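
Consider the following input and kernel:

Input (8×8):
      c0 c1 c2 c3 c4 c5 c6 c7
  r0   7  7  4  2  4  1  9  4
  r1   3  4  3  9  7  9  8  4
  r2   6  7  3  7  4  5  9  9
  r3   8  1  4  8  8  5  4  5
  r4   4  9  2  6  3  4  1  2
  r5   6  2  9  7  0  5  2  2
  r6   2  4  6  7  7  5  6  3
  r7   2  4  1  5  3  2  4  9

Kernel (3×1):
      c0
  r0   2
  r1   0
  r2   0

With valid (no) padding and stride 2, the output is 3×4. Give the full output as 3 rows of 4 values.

14 8 8 18
12 6 8 18
8 4 6 2

Output[0,0]: The receptive field on the input at this output position is [7 / 3 / 6]. Elementwise product with the kernel and sum: 7·2.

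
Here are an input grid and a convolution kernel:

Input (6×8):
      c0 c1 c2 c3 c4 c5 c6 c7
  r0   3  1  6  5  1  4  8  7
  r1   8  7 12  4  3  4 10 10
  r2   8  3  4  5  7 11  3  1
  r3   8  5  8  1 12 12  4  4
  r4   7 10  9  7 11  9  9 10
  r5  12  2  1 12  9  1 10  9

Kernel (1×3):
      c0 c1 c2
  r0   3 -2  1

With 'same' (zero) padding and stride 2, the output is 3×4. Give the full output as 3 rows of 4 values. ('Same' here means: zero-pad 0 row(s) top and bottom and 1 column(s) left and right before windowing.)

-5 -4 17 3
-13 6 12 28
-4 19 8 19

Output[0,0]: The receptive field on the zero-padded input at this output position is [0 3 1]. Elementwise product with the kernel and sum: 0·3 + 3·-2 + 1·1.
Output[0,1]: The receptive field on the zero-padded input at this output position is [1 6 5]. Elementwise product with the kernel and sum: 1·3 + 6·-2 + 5·1.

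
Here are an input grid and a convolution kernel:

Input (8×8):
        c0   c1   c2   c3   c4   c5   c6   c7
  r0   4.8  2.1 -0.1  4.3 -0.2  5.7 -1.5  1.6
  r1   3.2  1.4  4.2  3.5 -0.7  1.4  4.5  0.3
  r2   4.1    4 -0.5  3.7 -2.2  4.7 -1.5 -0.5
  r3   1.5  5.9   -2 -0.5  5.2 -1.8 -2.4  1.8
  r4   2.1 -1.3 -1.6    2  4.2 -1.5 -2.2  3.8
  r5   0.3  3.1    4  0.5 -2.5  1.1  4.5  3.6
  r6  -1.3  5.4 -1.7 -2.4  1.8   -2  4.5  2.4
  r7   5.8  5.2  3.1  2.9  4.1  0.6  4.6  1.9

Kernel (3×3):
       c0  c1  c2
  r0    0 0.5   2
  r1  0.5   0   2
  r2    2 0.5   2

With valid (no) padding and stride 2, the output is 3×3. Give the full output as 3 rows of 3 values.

Output[0,0]: The receptive field on the input at this output position is [4.8 2.1 -0.1 / 3.2 1.4 4.2 / 4.1 4 -0.5]. Elementwise product with the kernel and sum: 2.1·0.5 + -0.1·2 + 3.2·0.5 + 4.2·2 + 4.1·2 + 4·0.5 + -0.5·2.

20.05 -1.1 3.45
-1.9 13.05 0.4
1 5.4 14.2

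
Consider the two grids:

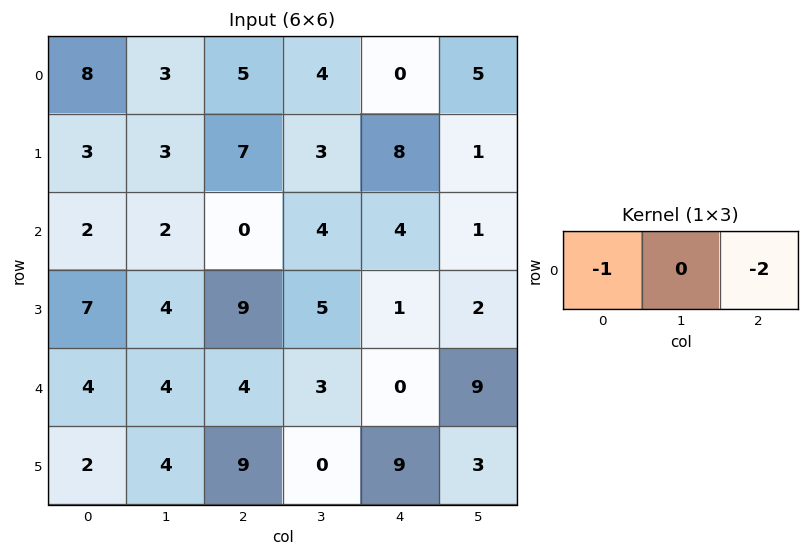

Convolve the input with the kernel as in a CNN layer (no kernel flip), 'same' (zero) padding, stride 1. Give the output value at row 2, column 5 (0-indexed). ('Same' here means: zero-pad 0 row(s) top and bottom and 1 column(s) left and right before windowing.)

-4

The receptive field on the zero-padded input at this output position is [4 1 0]. Elementwise product with the kernel and sum: 4·-1 + 0·-2.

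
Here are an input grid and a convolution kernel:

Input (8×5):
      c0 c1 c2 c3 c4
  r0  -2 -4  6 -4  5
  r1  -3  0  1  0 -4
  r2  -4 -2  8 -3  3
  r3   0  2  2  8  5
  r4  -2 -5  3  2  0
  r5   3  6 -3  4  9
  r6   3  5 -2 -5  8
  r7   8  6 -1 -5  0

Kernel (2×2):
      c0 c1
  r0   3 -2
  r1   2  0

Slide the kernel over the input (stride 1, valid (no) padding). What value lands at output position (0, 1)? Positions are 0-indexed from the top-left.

The receptive field on the input at this output position is [-4 6 / 0 1]. Elementwise product with the kernel and sum: -4·3 + 6·-2 + 0·2.

-24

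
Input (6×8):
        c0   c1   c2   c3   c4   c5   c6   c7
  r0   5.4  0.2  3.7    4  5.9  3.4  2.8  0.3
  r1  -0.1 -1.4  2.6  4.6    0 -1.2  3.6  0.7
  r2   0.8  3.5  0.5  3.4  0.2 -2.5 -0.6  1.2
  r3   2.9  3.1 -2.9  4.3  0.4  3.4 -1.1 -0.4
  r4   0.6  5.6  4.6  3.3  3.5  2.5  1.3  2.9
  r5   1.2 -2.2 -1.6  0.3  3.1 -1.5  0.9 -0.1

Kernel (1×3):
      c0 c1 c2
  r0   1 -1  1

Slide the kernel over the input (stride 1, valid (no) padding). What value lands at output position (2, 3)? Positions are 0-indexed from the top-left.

0.7

The receptive field on the input at this output position is [3.4 0.2 -2.5]. Elementwise product with the kernel and sum: 3.4·1 + 0.2·-1 + -2.5·1.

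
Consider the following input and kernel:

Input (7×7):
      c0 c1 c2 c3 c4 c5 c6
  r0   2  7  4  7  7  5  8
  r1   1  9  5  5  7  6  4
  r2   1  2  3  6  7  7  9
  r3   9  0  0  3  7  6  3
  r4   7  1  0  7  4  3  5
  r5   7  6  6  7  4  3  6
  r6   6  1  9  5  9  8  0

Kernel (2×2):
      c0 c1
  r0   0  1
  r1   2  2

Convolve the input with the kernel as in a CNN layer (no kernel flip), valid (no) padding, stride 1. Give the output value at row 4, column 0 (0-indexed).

The receptive field on the input at this output position is [7 1 / 7 6]. Elementwise product with the kernel and sum: 1·1 + 7·2 + 6·2.

27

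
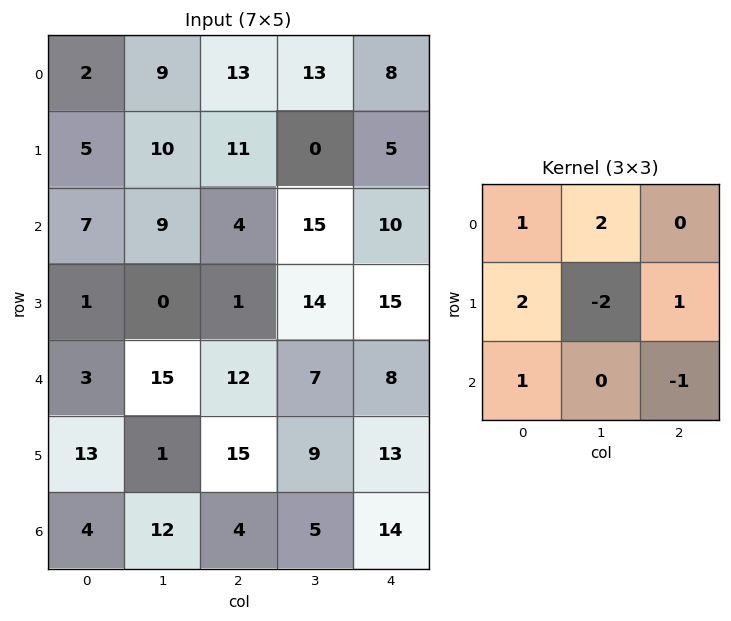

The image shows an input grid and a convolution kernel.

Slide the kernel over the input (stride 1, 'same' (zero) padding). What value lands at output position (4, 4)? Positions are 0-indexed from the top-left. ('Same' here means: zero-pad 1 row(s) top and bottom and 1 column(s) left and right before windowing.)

The receptive field on the zero-padded input at this output position is [14 15 0 / 7 8 0 / 9 13 0]. Elementwise product with the kernel and sum: 14·1 + 15·2 + 7·2 + 8·-2 + 0·1 + 9·1 + 0·-1.

51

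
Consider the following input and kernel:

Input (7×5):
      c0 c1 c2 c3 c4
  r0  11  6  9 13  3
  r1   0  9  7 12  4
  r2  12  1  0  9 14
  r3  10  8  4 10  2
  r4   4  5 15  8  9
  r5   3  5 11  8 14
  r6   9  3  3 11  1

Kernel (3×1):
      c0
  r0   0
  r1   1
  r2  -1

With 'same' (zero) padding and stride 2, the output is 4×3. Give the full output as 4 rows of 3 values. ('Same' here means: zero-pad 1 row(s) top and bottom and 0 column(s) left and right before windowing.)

Output[0,0]: The receptive field on the zero-padded input at this output position is [0 / 11 / 0]. Elementwise product with the kernel and sum: 11·1 + 0·-1.

11 2 -1
2 -4 12
1 4 -5
9 3 1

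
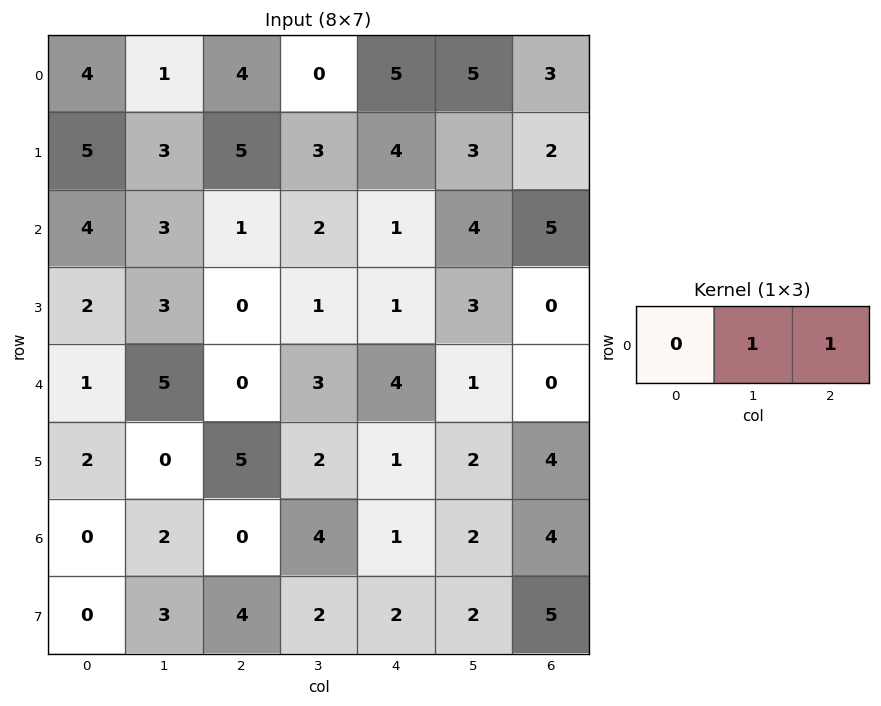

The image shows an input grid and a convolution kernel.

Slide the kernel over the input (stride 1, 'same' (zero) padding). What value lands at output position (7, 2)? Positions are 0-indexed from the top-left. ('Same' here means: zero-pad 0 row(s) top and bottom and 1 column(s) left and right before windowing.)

The receptive field on the zero-padded input at this output position is [3 4 2]. Elementwise product with the kernel and sum: 4·1 + 2·1.

6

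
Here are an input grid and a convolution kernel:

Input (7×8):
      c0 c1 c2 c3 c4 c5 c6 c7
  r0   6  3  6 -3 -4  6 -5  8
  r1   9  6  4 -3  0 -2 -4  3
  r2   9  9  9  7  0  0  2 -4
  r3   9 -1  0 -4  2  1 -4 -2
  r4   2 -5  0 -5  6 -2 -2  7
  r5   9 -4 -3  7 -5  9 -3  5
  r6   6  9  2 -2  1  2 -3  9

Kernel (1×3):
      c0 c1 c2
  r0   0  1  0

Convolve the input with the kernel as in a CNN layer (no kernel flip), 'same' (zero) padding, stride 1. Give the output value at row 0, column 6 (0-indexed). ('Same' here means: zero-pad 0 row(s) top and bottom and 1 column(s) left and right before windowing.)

-5

The receptive field on the zero-padded input at this output position is [6 -5 8]. Elementwise product with the kernel and sum: -5·1.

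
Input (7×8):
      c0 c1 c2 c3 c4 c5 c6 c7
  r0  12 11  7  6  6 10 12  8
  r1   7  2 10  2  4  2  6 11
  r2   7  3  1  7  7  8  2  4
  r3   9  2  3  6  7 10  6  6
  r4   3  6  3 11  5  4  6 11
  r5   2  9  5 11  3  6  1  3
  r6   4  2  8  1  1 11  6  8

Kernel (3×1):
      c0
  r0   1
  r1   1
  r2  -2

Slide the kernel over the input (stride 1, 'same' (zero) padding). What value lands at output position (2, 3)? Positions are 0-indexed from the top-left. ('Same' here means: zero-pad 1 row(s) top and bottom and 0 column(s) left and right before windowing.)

The receptive field on the zero-padded input at this output position is [2 / 7 / 6]. Elementwise product with the kernel and sum: 2·1 + 7·1 + 6·-2.

-3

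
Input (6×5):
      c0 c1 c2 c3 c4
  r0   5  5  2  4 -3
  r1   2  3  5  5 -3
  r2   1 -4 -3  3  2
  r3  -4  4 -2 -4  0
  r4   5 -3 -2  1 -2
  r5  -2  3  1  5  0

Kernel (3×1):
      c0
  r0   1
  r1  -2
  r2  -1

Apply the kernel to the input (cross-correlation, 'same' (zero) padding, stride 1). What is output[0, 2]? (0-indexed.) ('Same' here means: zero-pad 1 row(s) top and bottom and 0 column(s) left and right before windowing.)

-9

The receptive field on the zero-padded input at this output position is [0 / 2 / 5]. Elementwise product with the kernel and sum: 0·1 + 2·-2 + 5·-1.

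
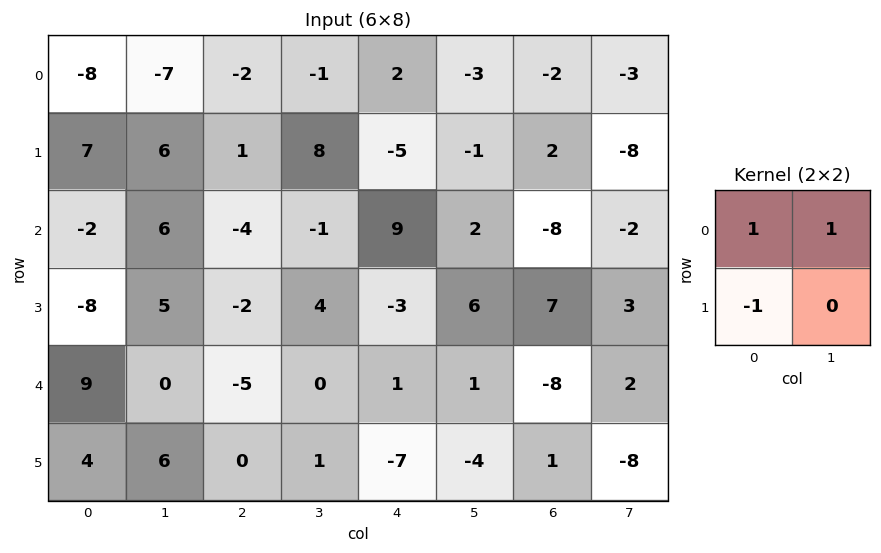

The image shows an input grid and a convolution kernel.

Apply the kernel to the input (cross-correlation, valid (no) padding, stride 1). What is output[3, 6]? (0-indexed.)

18

The receptive field on the input at this output position is [7 3 / -8 2]. Elementwise product with the kernel and sum: 7·1 + 3·1 + -8·-1.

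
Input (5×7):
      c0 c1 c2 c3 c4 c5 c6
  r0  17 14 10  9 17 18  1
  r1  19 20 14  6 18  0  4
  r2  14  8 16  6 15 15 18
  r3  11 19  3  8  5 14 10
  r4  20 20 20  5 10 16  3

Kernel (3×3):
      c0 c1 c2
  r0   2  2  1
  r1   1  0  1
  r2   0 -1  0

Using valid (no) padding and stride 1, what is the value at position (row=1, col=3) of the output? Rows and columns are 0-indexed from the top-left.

The receptive field on the input at this output position is [6 18 0 / 6 15 15 / 8 5 14]. Elementwise product with the kernel and sum: 6·2 + 18·2 + 0·1 + 6·1 + 15·1 + 5·-1.

64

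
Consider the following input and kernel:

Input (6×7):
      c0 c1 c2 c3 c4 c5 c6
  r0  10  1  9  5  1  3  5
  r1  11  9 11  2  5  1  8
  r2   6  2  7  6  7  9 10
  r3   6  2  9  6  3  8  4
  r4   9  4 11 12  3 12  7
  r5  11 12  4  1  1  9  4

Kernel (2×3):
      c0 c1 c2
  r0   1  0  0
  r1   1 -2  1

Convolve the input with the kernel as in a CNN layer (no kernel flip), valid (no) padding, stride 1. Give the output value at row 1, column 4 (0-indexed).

4

The receptive field on the input at this output position is [5 1 8 / 7 9 10]. Elementwise product with the kernel and sum: 5·1 + 7·1 + 9·-2 + 10·1.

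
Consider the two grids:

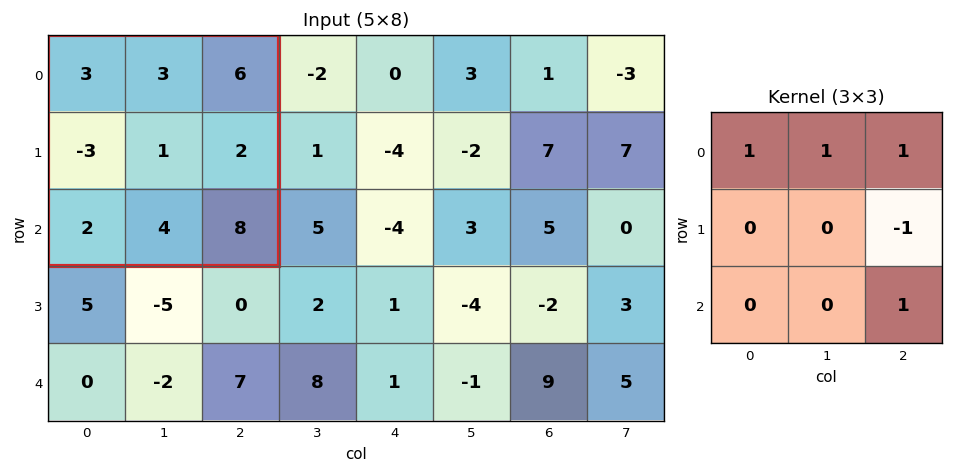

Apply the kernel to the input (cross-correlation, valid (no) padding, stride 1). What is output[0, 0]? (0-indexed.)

18

The receptive field on the input at this output position is [3 3 6 / -3 1 2 / 2 4 8]. Elementwise product with the kernel and sum: 3·1 + 3·1 + 6·1 + 2·-1 + 8·1.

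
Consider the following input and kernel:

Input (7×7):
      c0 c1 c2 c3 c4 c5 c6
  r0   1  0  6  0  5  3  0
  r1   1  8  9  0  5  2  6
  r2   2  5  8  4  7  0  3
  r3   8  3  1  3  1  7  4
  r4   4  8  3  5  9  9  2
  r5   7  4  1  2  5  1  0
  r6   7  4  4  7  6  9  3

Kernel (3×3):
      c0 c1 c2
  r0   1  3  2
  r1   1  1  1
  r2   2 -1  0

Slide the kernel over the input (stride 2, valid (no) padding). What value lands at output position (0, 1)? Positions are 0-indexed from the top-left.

42

The receptive field on the input at this output position is [6 0 5 / 9 0 5 / 8 4 7]. Elementwise product with the kernel and sum: 6·1 + 0·3 + 5·2 + 9·1 + 0·1 + 5·1 + 8·2 + 4·-1.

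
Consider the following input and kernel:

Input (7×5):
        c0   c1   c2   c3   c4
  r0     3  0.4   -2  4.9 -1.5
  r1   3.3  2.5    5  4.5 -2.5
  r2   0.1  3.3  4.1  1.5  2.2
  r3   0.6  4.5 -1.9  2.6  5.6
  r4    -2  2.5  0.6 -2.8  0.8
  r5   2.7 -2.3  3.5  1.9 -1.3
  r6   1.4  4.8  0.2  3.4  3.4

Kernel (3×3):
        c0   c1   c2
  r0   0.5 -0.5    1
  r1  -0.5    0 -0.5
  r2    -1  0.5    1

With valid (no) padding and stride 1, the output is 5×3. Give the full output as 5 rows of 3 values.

Output[0,0]: The receptive field on the input at this output position is [3 0.4 -2 / 3.3 2.5 5 / 0.1 3.3 4.1]. Elementwise product with the kernel and sum: 3·0.5 + 0.4·-0.5 + -2·1 + 3.3·-0.5 + 5·-0.5 + 0.1·-1 + 3.3·0.5 + 4.1·1.
Output[0,1]: The receptive field on the input at this output position is [0.4 -2 4.9 / 2.5 5 4.5 / 3.3 4.1 1.5]. Elementwise product with the kernel and sum: 0.4·0.5 + -2·-0.5 + 4.9·1 + 2.5·-0.5 + 4.5·-0.5 + 3.3·-1 + 4.1·0.5 + 1.5·1.

0.8 2.85 -7.35
3.05 -2 3.4
7 -7.45 0.45
-3.5 11.9 -1.2
-3.55 -2.95 6.3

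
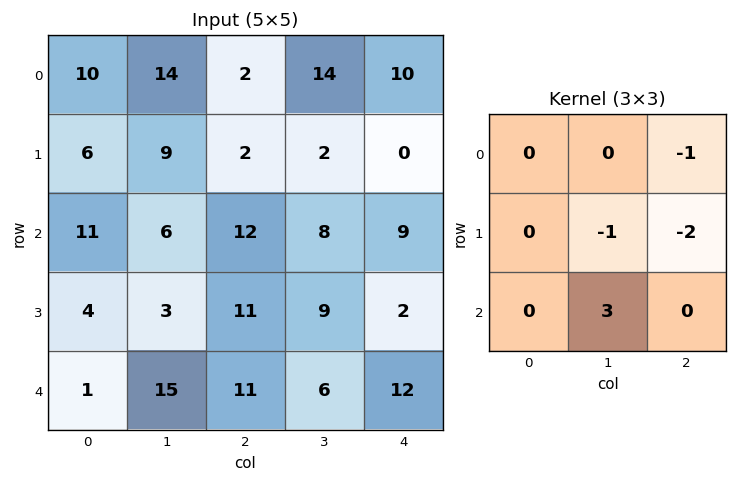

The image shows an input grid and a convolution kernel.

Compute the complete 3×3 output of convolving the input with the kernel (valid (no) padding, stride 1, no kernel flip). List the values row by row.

3 16 12
-23 3 1
8 -4 -4

Output[0,0]: The receptive field on the input at this output position is [10 14 2 / 6 9 2 / 11 6 12]. Elementwise product with the kernel and sum: 2·-1 + 9·-1 + 2·-2 + 6·3.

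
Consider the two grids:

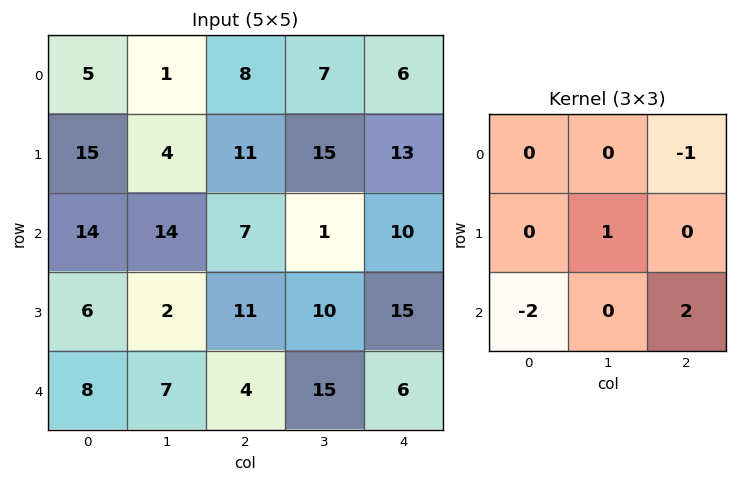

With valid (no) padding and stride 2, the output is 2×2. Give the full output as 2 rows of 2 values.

-18 15
-13 4

Output[0,0]: The receptive field on the input at this output position is [5 1 8 / 15 4 11 / 14 14 7]. Elementwise product with the kernel and sum: 8·-1 + 4·1 + 14·-2 + 7·2.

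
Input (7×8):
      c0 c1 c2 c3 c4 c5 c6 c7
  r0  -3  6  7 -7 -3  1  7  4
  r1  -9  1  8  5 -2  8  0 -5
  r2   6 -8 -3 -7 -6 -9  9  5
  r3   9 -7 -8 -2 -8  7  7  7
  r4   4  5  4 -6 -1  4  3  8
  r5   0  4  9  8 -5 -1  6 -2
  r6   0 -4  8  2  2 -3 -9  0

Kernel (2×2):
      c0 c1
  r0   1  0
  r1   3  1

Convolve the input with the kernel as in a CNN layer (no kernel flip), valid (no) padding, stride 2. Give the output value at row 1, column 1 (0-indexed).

The receptive field on the input at this output position is [-3 -7 / -8 -2]. Elementwise product with the kernel and sum: -3·1 + -8·3 + -2·1.

-29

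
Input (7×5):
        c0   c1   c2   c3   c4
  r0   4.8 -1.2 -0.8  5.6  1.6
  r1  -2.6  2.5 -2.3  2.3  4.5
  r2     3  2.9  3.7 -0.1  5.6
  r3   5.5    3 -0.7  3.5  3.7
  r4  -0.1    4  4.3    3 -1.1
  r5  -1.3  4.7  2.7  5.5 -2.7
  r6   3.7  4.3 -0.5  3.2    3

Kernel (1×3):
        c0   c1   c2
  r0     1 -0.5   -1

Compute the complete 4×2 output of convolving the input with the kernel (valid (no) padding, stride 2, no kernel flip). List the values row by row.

Output[0,0]: The receptive field on the input at this output position is [4.8 -1.2 -0.8]. Elementwise product with the kernel and sum: 4.8·1 + -1.2·-0.5 + -0.8·-1.

6.2 -5.2
-2.15 -1.85
-6.4 3.9
2.05 -5.1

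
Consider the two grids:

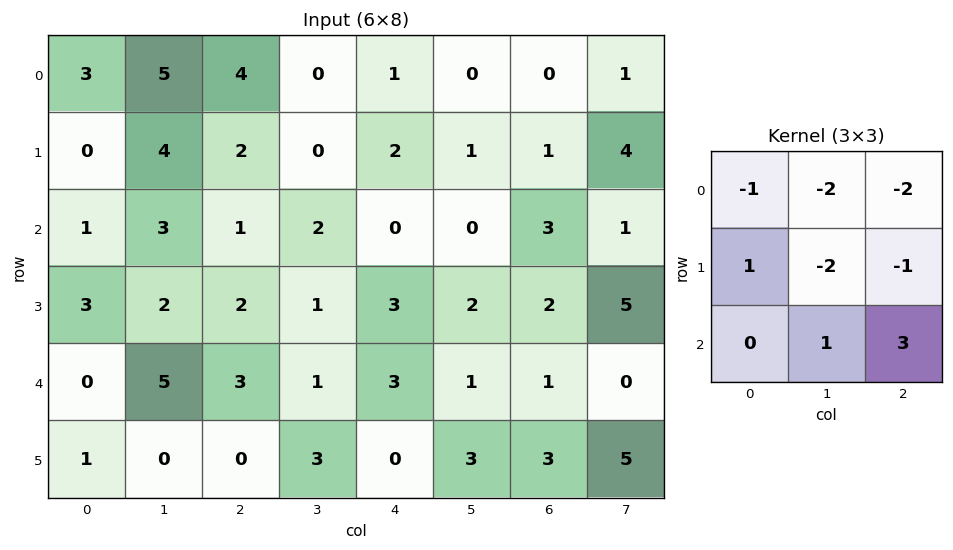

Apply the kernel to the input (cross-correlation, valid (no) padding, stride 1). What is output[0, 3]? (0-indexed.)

-7

The receptive field on the input at this output position is [0 1 0 / 0 2 1 / 2 0 0]. Elementwise product with the kernel and sum: 0·-1 + 1·-2 + 0·-2 + 0·1 + 2·-2 + 1·-1 + 0·1 + 0·3.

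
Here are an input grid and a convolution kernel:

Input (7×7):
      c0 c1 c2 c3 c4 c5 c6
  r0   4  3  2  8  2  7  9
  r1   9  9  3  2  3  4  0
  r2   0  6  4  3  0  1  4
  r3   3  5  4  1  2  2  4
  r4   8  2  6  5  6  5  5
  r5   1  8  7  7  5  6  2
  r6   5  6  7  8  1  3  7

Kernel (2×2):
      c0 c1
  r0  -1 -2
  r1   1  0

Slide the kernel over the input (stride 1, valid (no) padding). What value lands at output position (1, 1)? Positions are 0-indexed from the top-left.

The receptive field on the input at this output position is [9 3 / 6 4]. Elementwise product with the kernel and sum: 9·-1 + 3·-2 + 6·1.

-9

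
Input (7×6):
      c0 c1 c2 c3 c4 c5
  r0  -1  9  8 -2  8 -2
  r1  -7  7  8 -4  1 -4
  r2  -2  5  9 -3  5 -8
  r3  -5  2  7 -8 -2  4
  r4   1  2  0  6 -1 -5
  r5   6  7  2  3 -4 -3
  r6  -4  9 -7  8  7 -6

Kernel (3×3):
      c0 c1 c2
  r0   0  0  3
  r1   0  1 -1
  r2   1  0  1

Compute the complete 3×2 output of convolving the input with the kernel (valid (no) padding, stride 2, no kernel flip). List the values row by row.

30 33
23 8
-6 4

Output[0,0]: The receptive field on the input at this output position is [-1 9 8 / -7 7 8 / -2 5 9]. Elementwise product with the kernel and sum: 8·3 + 7·1 + 8·-1 + -2·1 + 9·1.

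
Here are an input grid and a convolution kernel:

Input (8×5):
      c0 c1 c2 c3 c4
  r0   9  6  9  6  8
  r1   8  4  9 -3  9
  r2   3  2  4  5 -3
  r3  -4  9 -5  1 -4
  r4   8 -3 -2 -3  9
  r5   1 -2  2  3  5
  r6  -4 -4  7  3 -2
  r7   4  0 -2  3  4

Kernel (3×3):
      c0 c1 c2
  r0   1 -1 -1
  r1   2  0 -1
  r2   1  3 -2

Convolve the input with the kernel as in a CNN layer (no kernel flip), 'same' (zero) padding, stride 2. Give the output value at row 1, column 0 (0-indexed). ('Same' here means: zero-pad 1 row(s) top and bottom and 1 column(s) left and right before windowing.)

The receptive field on the zero-padded input at this output position is [0 8 4 / 0 3 2 / 0 -4 9]. Elementwise product with the kernel and sum: 0·1 + 8·-1 + 4·-1 + 0·2 + 2·-1 + 0·1 + -4·3 + 9·-2.

-44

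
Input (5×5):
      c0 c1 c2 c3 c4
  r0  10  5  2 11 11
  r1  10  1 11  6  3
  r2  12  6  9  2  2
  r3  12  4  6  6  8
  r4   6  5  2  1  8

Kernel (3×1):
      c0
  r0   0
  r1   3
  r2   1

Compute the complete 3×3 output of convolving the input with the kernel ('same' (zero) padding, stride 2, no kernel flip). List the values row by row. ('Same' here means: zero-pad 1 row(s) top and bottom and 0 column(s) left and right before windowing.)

40 17 36
48 33 14
18 6 24

Output[0,0]: The receptive field on the zero-padded input at this output position is [0 / 10 / 10]. Elementwise product with the kernel and sum: 10·3 + 10·1.
Output[0,1]: The receptive field on the zero-padded input at this output position is [0 / 2 / 11]. Elementwise product with the kernel and sum: 2·3 + 11·1.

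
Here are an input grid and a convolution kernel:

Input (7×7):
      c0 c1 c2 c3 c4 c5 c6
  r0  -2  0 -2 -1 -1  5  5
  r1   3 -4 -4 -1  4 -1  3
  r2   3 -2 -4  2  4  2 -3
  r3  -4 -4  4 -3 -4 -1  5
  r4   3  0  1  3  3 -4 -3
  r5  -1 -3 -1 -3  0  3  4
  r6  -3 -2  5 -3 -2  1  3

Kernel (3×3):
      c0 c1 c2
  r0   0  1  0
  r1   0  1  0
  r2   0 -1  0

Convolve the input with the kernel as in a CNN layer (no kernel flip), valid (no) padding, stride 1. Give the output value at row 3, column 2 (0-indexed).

3

The receptive field on the input at this output position is [4 -3 -4 / 1 3 3 / -1 -3 0]. Elementwise product with the kernel and sum: -3·1 + 3·1 + -3·-1.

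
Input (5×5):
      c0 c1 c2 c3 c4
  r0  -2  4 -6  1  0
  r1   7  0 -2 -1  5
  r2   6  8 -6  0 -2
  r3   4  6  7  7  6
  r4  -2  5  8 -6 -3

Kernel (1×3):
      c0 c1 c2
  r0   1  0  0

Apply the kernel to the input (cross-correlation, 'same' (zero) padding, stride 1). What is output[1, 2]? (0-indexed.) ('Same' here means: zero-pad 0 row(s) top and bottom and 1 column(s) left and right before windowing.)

The receptive field on the zero-padded input at this output position is [0 -2 -1]. Elementwise product with the kernel and sum: 0·1.

0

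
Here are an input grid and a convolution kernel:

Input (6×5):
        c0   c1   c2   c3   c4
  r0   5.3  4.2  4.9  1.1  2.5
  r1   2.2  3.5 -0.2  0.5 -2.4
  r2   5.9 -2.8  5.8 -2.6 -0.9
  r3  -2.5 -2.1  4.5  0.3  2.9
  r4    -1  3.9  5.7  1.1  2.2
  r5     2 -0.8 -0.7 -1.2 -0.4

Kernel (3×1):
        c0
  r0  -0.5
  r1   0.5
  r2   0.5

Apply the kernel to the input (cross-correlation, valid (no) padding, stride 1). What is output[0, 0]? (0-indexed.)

1.4

The receptive field on the input at this output position is [5.3 / 2.2 / 5.9]. Elementwise product with the kernel and sum: 5.3·-0.5 + 2.2·0.5 + 5.9·0.5.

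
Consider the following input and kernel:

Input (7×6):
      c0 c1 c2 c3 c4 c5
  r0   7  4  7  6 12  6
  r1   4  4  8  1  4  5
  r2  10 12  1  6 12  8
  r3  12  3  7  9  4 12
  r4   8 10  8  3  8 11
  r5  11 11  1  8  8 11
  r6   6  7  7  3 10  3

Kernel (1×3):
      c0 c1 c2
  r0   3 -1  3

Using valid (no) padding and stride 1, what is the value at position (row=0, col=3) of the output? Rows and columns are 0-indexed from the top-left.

24

The receptive field on the input at this output position is [6 12 6]. Elementwise product with the kernel and sum: 6·3 + 12·-1 + 6·3.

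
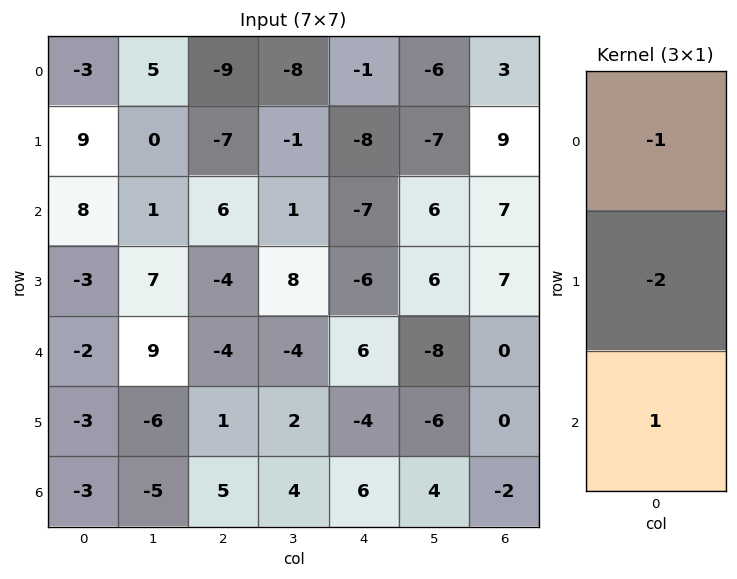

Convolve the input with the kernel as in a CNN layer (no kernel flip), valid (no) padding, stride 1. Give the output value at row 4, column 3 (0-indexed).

The receptive field on the input at this output position is [-4 / 2 / 4]. Elementwise product with the kernel and sum: -4·-1 + 2·-2 + 4·1.

4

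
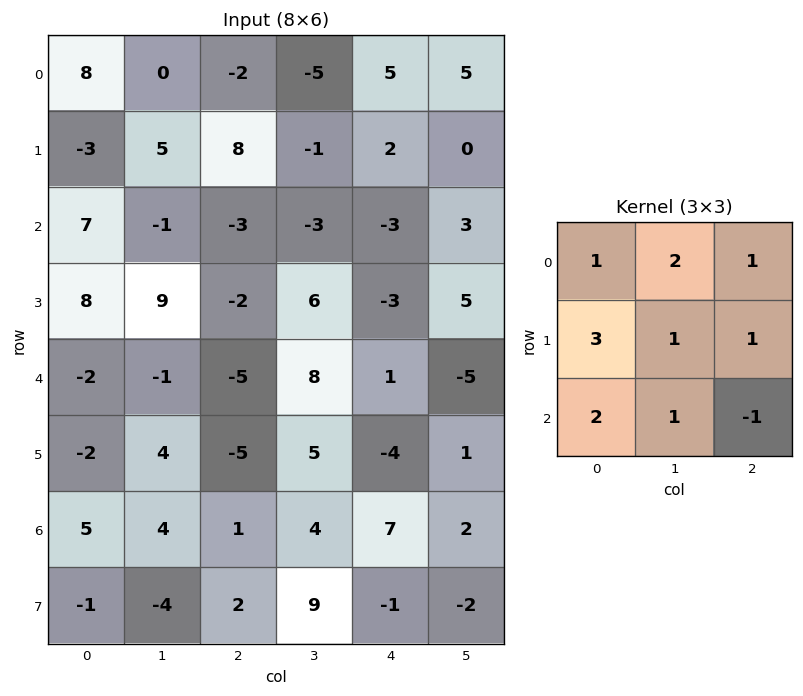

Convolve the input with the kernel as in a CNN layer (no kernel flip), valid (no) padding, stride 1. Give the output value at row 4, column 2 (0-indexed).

The receptive field on the input at this output position is [-5 8 1 / -5 5 -4 / 1 4 7]. Elementwise product with the kernel and sum: -5·1 + 8·2 + 1·1 + -5·3 + 5·1 + -4·1 + 1·2 + 4·1 + 7·-1.

-3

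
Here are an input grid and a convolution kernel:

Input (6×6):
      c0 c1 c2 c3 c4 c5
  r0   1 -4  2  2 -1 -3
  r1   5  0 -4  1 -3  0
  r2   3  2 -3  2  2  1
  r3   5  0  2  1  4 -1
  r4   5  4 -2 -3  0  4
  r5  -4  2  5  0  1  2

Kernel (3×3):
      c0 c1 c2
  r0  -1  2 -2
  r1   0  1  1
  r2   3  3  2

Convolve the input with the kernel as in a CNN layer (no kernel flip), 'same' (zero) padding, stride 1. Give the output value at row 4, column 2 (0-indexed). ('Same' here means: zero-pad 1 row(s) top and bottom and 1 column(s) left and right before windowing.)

The receptive field on the zero-padded input at this output position is [0 2 1 / 4 -2 -3 / 2 5 0]. Elementwise product with the kernel and sum: 0·-1 + 2·2 + 1·-2 + -2·1 + -3·1 + 2·3 + 5·3 + 0·2.

18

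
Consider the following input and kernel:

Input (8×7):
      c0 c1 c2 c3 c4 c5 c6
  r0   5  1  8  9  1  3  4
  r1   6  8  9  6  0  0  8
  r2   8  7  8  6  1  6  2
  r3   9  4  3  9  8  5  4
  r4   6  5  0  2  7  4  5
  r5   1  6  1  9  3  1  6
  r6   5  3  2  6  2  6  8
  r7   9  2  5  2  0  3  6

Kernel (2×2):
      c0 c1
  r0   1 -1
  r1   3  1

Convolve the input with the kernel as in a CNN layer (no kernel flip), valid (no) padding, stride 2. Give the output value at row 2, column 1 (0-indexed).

10

The receptive field on the input at this output position is [0 2 / 1 9]. Elementwise product with the kernel and sum: 0·1 + 2·-1 + 1·3 + 9·1.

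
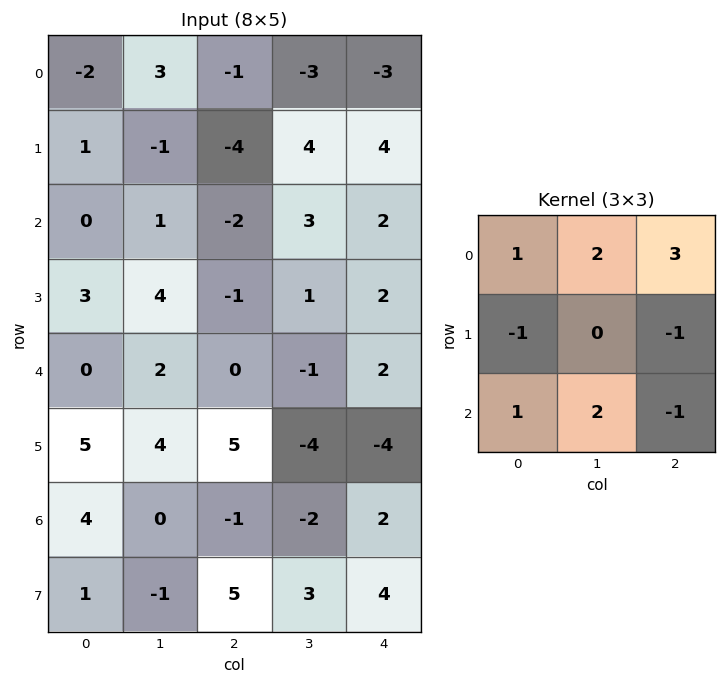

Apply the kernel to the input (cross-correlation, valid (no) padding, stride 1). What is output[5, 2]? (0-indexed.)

-9

The receptive field on the input at this output position is [5 -4 -4 / -1 -2 2 / 5 3 4]. Elementwise product with the kernel and sum: 5·1 + -4·2 + -4·3 + -1·-1 + 2·-1 + 5·1 + 3·2 + 4·-1.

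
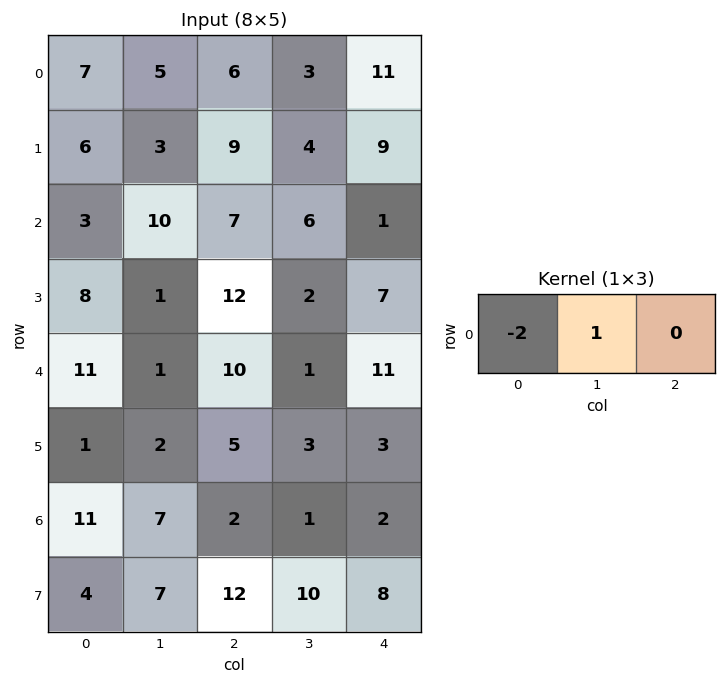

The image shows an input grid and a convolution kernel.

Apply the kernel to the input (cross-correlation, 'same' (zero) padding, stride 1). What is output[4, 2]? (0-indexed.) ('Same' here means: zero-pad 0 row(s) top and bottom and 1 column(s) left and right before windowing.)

The receptive field on the zero-padded input at this output position is [1 10 1]. Elementwise product with the kernel and sum: 1·-2 + 10·1.

8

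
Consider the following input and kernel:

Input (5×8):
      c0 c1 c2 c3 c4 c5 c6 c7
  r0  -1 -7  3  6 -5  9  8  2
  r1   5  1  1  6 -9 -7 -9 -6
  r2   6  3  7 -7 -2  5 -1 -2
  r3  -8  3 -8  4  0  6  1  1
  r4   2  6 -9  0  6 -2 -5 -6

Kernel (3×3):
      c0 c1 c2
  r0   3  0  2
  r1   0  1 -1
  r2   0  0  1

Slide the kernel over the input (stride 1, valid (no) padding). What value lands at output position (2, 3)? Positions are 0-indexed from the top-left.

-19

The receptive field on the input at this output position is [-7 -2 5 / 4 0 6 / 0 6 -2]. Elementwise product with the kernel and sum: -7·3 + 5·2 + 0·1 + 6·-1 + -2·1.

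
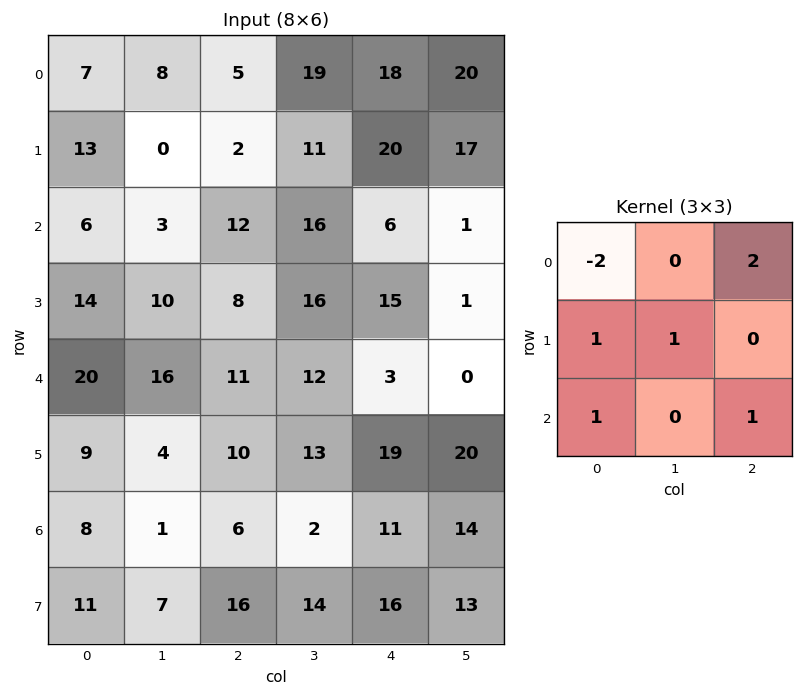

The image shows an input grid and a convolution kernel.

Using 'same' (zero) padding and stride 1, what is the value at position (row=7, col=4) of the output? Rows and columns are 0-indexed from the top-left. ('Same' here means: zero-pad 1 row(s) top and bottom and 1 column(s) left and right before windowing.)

The receptive field on the zero-padded input at this output position is [2 11 14 / 14 16 13 / 0 0 0]. Elementwise product with the kernel and sum: 2·-2 + 14·2 + 14·1 + 16·1 + 0·1 + 0·1.

54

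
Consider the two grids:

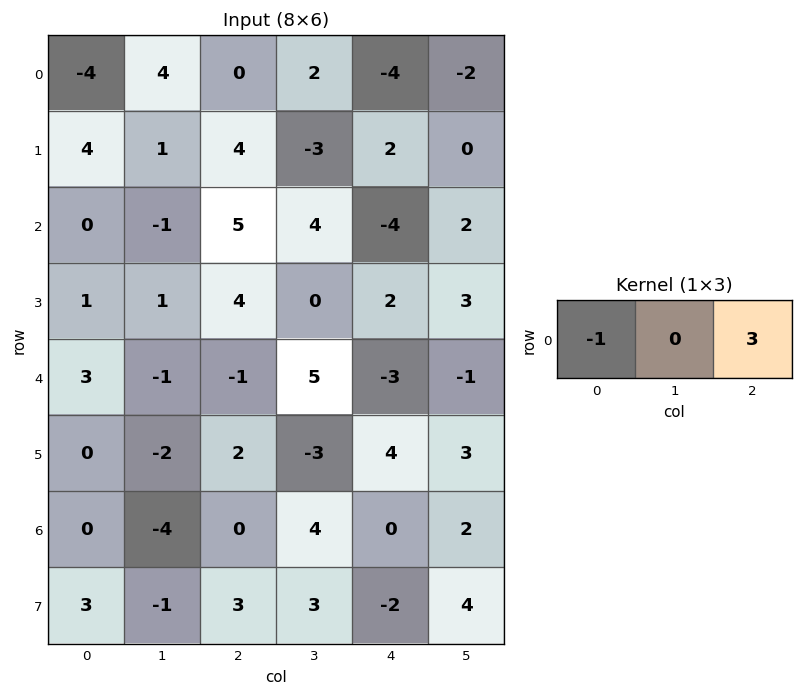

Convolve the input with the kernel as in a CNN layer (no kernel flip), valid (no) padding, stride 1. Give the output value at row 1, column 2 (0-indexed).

The receptive field on the input at this output position is [4 -3 2]. Elementwise product with the kernel and sum: 4·-1 + 2·3.

2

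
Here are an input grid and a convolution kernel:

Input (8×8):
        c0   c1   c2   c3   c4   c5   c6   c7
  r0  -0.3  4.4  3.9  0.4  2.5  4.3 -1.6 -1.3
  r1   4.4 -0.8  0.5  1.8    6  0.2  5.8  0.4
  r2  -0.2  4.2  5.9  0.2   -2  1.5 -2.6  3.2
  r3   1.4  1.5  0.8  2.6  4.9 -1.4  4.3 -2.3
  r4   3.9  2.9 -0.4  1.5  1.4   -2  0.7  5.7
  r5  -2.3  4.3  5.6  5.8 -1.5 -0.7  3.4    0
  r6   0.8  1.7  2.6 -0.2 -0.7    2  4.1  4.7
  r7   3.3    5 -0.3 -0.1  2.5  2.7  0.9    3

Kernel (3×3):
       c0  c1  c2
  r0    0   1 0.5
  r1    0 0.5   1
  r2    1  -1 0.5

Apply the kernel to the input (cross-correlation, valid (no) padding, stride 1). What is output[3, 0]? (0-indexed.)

The receptive field on the input at this output position is [1.4 1.5 0.8 / 3.9 2.9 -0.4 / -2.3 4.3 5.6]. Elementwise product with the kernel and sum: 1.5·1 + 0.8·0.5 + 2.9·0.5 + -0.4·1 + -2.3·1 + 4.3·-1 + 5.6·0.5.

-0.85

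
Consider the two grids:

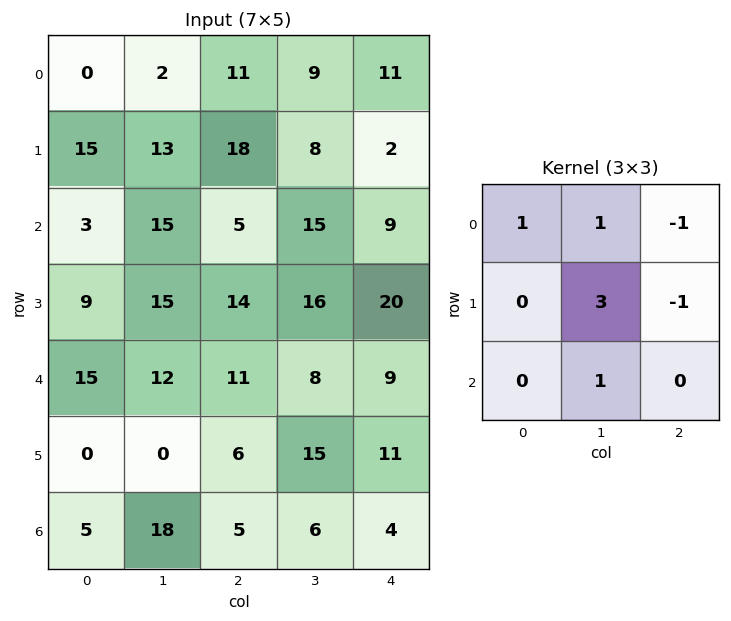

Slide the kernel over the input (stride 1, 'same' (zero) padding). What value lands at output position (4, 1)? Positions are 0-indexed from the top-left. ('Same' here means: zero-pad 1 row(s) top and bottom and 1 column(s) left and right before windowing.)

35

The receptive field on the zero-padded input at this output position is [9 15 14 / 15 12 11 / 0 0 6]. Elementwise product with the kernel and sum: 9·1 + 15·1 + 14·-1 + 12·3 + 11·-1 + 0·1.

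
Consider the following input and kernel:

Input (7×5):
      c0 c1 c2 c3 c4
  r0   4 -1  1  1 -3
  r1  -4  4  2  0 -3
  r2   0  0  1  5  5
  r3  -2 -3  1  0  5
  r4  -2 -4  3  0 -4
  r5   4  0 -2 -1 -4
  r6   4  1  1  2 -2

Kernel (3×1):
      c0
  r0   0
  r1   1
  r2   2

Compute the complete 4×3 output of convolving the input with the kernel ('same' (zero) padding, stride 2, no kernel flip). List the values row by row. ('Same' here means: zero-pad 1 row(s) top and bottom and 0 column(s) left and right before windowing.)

Output[0,0]: The receptive field on the zero-padded input at this output position is [0 / 4 / -4]. Elementwise product with the kernel and sum: 4·1 + -4·2.
Output[0,1]: The receptive field on the zero-padded input at this output position is [0 / 1 / 2]. Elementwise product with the kernel and sum: 1·1 + 2·2.

-4 5 -9
-4 3 15
6 -1 -12
4 1 -2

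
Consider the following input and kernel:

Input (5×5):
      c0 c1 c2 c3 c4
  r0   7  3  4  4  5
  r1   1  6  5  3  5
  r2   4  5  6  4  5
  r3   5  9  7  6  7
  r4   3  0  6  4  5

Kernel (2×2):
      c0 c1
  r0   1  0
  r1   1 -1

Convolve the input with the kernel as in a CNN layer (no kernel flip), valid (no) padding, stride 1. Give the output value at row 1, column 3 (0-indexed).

The receptive field on the input at this output position is [3 5 / 4 5]. Elementwise product with the kernel and sum: 3·1 + 4·1 + 5·-1.

2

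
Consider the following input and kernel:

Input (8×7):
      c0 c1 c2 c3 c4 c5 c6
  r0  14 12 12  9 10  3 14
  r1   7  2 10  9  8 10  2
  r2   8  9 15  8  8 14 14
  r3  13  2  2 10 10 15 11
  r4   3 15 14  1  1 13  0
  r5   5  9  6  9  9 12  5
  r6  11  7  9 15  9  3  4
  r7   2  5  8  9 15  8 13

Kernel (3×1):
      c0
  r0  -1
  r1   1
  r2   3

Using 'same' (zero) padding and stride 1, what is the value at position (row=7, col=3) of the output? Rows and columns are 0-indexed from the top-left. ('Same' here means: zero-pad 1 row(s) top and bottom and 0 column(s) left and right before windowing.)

-6

The receptive field on the zero-padded input at this output position is [15 / 9 / 0]. Elementwise product with the kernel and sum: 15·-1 + 9·1 + 0·3.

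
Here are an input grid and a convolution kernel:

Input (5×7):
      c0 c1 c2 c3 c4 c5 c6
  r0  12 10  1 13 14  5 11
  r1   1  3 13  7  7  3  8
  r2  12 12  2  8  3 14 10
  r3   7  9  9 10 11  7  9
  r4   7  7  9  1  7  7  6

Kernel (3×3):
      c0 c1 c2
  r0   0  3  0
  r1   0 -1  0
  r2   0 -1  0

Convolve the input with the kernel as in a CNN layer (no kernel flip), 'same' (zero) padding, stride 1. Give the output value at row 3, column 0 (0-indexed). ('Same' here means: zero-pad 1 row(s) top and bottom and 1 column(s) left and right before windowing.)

22

The receptive field on the zero-padded input at this output position is [0 12 12 / 0 7 9 / 0 7 7]. Elementwise product with the kernel and sum: 12·3 + 7·-1 + 7·-1.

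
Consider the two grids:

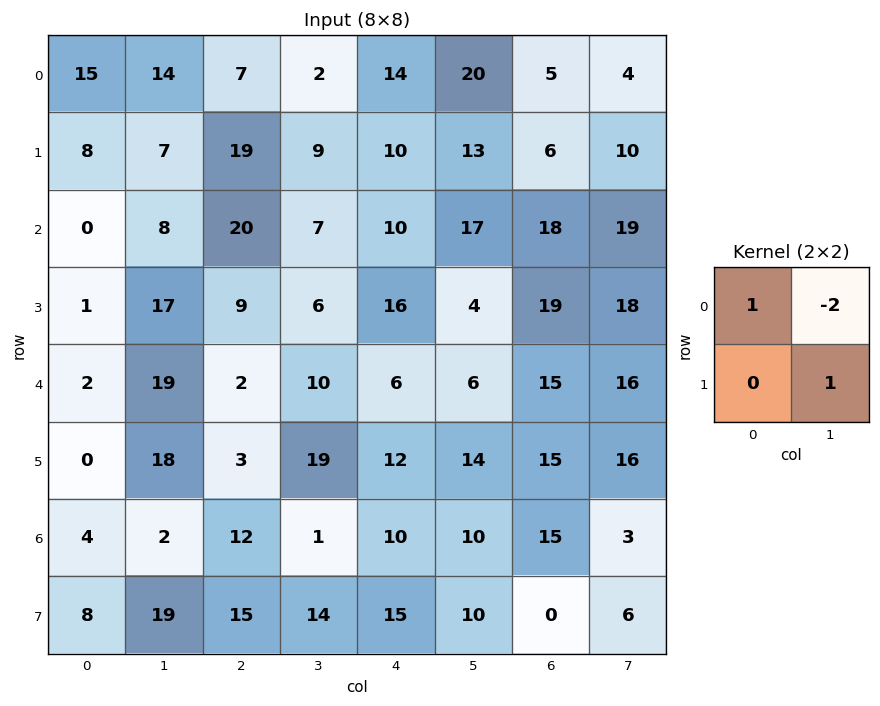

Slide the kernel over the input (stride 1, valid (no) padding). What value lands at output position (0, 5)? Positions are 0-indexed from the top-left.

The receptive field on the input at this output position is [20 5 / 13 6]. Elementwise product with the kernel and sum: 20·1 + 5·-2 + 6·1.

16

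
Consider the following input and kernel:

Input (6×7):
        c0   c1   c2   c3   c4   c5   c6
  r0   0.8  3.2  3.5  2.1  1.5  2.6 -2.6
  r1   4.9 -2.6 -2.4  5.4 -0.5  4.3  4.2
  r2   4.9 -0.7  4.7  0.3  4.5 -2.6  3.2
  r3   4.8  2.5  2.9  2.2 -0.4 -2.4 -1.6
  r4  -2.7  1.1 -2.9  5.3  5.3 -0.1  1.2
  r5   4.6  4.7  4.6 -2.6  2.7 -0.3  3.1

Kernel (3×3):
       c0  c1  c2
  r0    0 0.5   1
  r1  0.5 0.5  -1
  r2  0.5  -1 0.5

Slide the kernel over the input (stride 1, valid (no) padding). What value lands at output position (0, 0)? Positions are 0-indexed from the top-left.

14.15

The receptive field on the input at this output position is [0.8 3.2 3.5 / 4.9 -2.6 -2.4 / 4.9 -0.7 4.7]. Elementwise product with the kernel and sum: 3.2·0.5 + 3.5·1 + 4.9·0.5 + -2.6·0.5 + -2.4·-1 + 4.9·0.5 + -0.7·-1 + 4.7·0.5.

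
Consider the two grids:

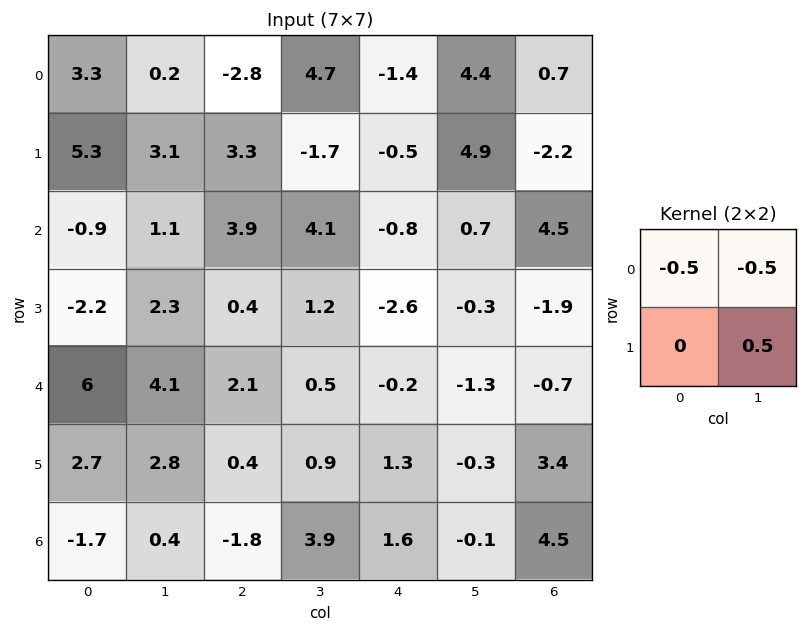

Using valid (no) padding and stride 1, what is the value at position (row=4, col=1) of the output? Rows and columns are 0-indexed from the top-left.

-2.9

The receptive field on the input at this output position is [4.1 2.1 / 2.8 0.4]. Elementwise product with the kernel and sum: 4.1·-0.5 + 2.1·-0.5 + 0.4·0.5.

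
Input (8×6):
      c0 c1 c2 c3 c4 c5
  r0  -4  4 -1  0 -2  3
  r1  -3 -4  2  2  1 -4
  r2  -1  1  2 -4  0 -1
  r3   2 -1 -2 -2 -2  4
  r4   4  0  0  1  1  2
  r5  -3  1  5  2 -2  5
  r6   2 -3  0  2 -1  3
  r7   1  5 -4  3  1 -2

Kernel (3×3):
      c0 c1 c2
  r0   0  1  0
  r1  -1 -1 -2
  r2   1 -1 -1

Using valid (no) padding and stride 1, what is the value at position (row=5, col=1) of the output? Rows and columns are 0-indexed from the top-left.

10

The receptive field on the input at this output position is [1 5 2 / -3 0 2 / 5 -4 3]. Elementwise product with the kernel and sum: 5·1 + -3·-1 + 0·-1 + 2·-2 + 5·1 + -4·-1 + 3·-1.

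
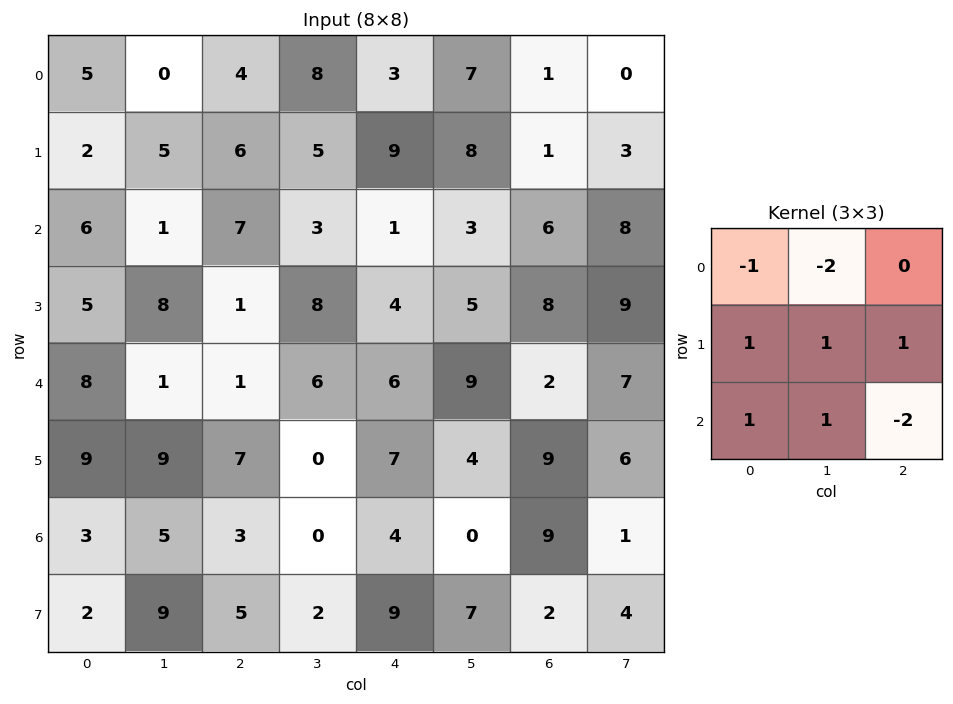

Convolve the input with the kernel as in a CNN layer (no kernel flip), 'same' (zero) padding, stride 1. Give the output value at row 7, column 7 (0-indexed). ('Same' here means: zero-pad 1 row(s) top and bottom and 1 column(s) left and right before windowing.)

The receptive field on the zero-padded input at this output position is [9 1 0 / 2 4 0 / 0 0 0]. Elementwise product with the kernel and sum: 9·-1 + 1·-2 + 2·1 + 4·1 + 0·1 + 0·1 + 0·1 + 0·-2.

-5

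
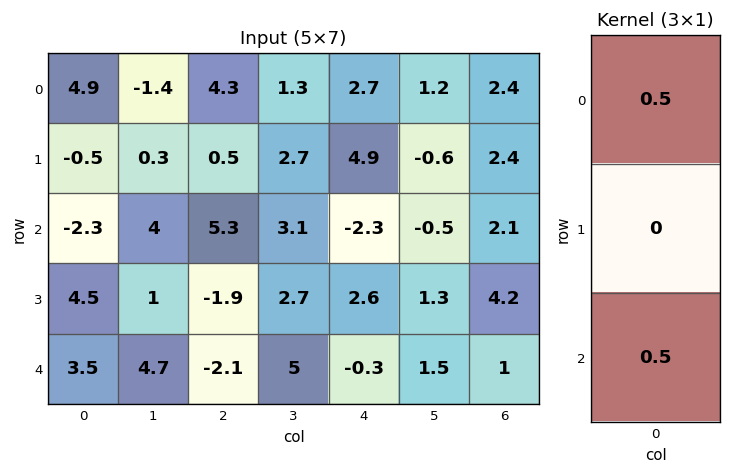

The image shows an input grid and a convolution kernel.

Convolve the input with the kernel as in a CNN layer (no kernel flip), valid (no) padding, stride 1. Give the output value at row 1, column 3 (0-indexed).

2.7

The receptive field on the input at this output position is [2.7 / 3.1 / 2.7]. Elementwise product with the kernel and sum: 2.7·0.5 + 2.7·0.5.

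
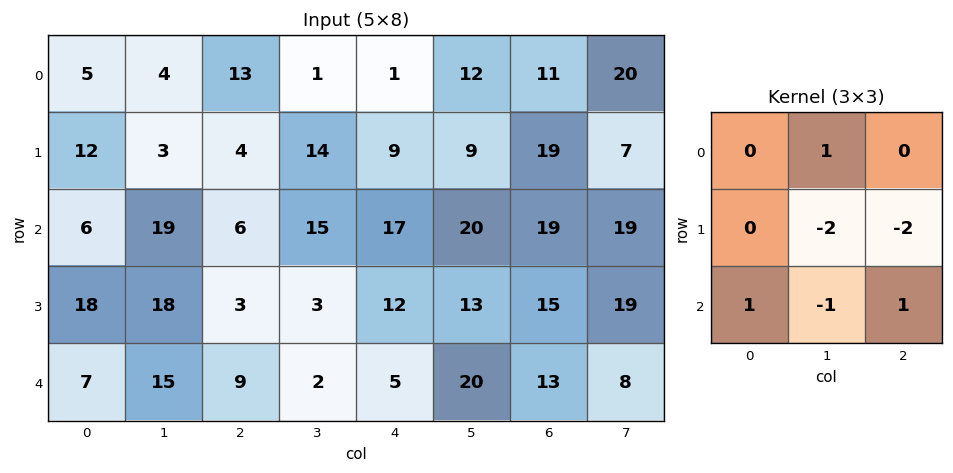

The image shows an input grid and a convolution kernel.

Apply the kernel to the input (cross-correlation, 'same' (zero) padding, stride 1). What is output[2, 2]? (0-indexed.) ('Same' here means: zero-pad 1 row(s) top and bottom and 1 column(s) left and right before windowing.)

The receptive field on the zero-padded input at this output position is [3 4 14 / 19 6 15 / 18 3 3]. Elementwise product with the kernel and sum: 4·1 + 6·-2 + 15·-2 + 18·1 + 3·-1 + 3·1.

-20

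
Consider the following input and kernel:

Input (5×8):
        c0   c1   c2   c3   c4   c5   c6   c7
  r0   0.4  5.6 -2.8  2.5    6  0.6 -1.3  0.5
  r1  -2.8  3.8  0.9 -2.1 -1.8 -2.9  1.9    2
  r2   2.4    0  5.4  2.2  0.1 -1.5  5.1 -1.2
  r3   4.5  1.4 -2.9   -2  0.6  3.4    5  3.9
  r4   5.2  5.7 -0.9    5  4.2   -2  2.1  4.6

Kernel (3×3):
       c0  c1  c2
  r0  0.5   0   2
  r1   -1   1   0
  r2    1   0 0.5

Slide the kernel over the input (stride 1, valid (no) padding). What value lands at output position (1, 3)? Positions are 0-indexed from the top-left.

-9.25

The receptive field on the input at this output position is [-2.1 -1.8 -2.9 / 2.2 0.1 -1.5 / -2 0.6 3.4]. Elementwise product with the kernel and sum: -2.1·0.5 + -2.9·2 + 2.2·-1 + 0.1·1 + -2·1 + 3.4·0.5.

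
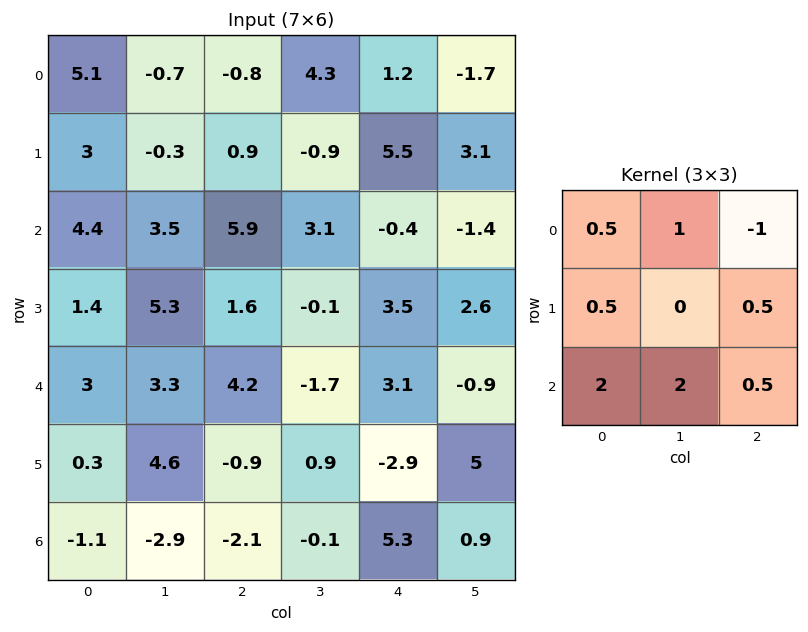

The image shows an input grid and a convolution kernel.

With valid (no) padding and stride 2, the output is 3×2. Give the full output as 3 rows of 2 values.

23.35 23.7
16 15.55
-8.75 -6.35

Output[0,0]: The receptive field on the input at this output position is [5.1 -0.7 -0.8 / 3 -0.3 0.9 / 4.4 3.5 5.9]. Elementwise product with the kernel and sum: 5.1·0.5 + -0.7·1 + -0.8·-1 + 3·0.5 + 0.9·0.5 + 4.4·2 + 3.5·2 + 5.9·0.5.
Output[0,1]: The receptive field on the input at this output position is [-0.8 4.3 1.2 / 0.9 -0.9 5.5 / 5.9 3.1 -0.4]. Elementwise product with the kernel and sum: -0.8·0.5 + 4.3·1 + 1.2·-1 + 0.9·0.5 + 5.5·0.5 + 5.9·2 + 3.1·2 + -0.4·0.5.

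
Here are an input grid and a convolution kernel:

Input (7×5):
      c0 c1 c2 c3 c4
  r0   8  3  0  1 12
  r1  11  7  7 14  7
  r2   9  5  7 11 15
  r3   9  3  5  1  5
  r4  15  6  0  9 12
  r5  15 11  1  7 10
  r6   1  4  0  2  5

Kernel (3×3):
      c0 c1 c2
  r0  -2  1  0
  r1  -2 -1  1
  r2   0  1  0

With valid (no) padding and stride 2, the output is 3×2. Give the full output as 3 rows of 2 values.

Output[0,0]: The receptive field on the input at this output position is [8 3 0 / 11 7 7 / 9 5 7]. Elementwise product with the kernel and sum: 8·-2 + 3·1 + 11·-2 + 7·-1 + 7·1 + 5·1.

-30 -9
-23 0
-60 12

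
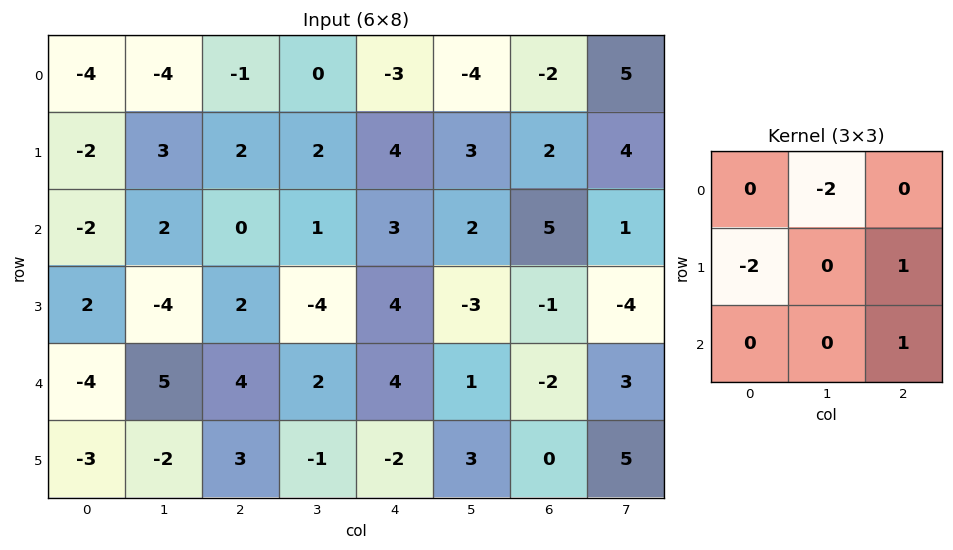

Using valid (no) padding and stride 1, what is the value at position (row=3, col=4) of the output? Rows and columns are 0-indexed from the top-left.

-4

The receptive field on the input at this output position is [4 -3 -1 / 4 1 -2 / -2 3 0]. Elementwise product with the kernel and sum: -3·-2 + 4·-2 + -2·1 + 0·1.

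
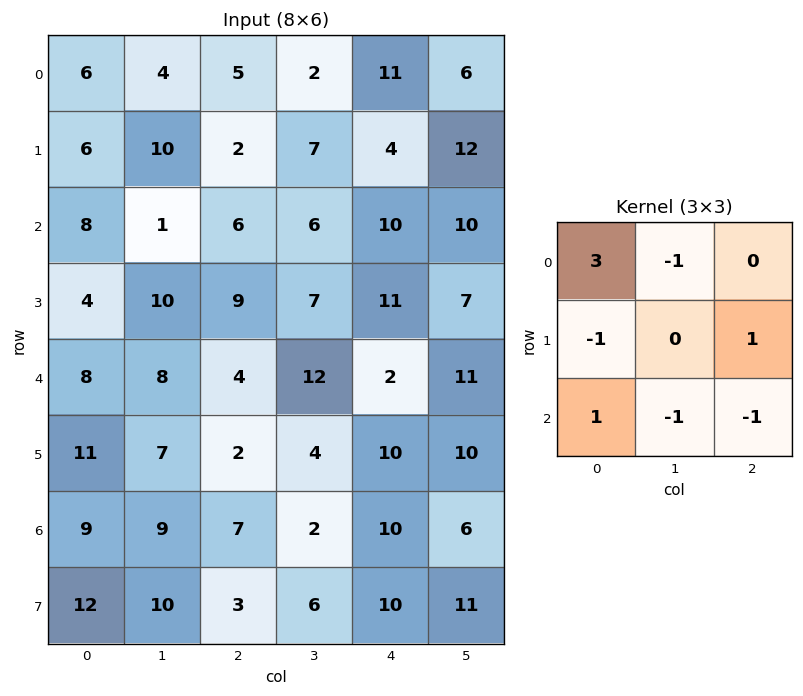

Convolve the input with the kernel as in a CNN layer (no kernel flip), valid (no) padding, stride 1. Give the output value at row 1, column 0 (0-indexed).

-9

The receptive field on the input at this output position is [6 10 2 / 8 1 6 / 4 10 9]. Elementwise product with the kernel and sum: 6·3 + 10·-1 + 8·-1 + 6·1 + 4·1 + 10·-1 + 9·-1.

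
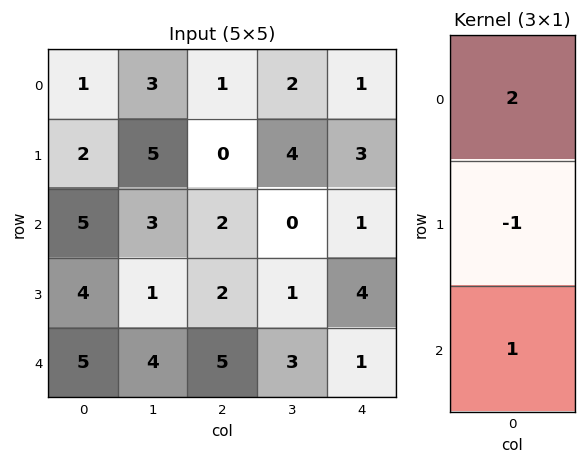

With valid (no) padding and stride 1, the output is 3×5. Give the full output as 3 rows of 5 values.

5 4 4 0 0
3 8 0 9 9
11 9 7 2 -1

Output[0,0]: The receptive field on the input at this output position is [1 / 2 / 5]. Elementwise product with the kernel and sum: 1·2 + 2·-1 + 5·1.
Output[0,1]: The receptive field on the input at this output position is [3 / 5 / 3]. Elementwise product with the kernel and sum: 3·2 + 5·-1 + 3·1.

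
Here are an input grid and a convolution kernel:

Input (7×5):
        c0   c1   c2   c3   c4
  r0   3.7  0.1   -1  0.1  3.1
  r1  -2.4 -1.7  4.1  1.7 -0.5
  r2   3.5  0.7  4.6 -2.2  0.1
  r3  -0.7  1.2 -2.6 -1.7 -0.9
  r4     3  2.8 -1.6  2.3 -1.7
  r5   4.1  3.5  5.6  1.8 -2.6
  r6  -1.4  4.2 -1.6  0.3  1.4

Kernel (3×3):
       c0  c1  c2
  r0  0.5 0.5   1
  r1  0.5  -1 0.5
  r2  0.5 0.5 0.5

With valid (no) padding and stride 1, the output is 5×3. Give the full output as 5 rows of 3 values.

Output[0,0]: The receptive field on the input at this output position is [3.7 0.1 -1 / -2.4 -1.7 4.1 / 3.5 0.7 4.6]. Elementwise product with the kernel and sum: 3.7·0.5 + 0.1·0.5 + -1·1 + -2.4·0.5 + -1.7·-1 + 4.1·0.5 + 3.5·0.5 + 0.7·0.5 + 4.6·0.5.

7.85 -2.9 4
4.35 -4 4.35
5.95 4.55 0.75
2.15 7.2 -4.6
3.25 1.4 -1.6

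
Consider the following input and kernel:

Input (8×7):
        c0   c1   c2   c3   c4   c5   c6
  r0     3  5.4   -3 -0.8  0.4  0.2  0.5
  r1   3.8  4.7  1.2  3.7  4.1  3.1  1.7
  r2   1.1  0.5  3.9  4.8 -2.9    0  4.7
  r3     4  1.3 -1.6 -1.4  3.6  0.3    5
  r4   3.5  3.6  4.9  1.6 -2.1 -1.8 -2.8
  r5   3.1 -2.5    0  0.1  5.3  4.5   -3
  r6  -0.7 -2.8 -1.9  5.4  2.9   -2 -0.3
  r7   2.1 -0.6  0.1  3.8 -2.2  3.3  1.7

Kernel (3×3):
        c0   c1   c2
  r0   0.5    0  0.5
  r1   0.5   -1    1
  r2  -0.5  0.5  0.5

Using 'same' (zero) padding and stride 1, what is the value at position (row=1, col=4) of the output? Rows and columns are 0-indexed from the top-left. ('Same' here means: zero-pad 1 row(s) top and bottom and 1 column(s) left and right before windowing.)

-3.3

The receptive field on the zero-padded input at this output position is [-0.8 0.4 0.2 / 3.7 4.1 3.1 / 4.8 -2.9 0]. Elementwise product with the kernel and sum: -0.8·0.5 + 0.2·0.5 + 3.7·0.5 + 4.1·-1 + 3.1·1 + 4.8·-0.5 + -2.9·0.5 + 0·0.5.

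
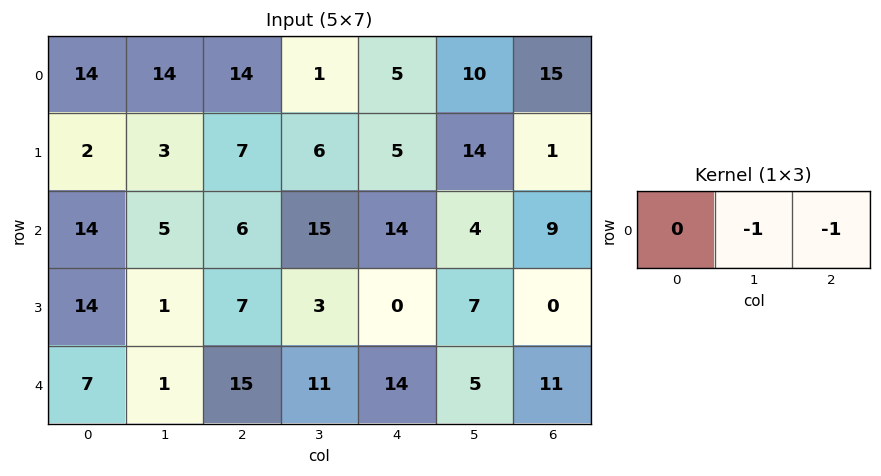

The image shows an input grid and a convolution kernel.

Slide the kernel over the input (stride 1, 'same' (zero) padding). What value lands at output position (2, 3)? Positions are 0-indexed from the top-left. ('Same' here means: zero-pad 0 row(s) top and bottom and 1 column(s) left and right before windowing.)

The receptive field on the zero-padded input at this output position is [6 15 14]. Elementwise product with the kernel and sum: 15·-1 + 14·-1.

-29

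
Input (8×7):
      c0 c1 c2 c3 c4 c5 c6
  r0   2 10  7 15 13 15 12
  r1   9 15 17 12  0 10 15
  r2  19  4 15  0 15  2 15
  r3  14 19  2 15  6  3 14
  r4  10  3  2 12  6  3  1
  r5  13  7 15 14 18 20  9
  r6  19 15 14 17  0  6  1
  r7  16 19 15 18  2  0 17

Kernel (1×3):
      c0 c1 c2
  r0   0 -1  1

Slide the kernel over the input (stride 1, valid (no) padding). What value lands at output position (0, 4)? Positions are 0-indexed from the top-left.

The receptive field on the input at this output position is [13 15 12]. Elementwise product with the kernel and sum: 15·-1 + 12·1.

-3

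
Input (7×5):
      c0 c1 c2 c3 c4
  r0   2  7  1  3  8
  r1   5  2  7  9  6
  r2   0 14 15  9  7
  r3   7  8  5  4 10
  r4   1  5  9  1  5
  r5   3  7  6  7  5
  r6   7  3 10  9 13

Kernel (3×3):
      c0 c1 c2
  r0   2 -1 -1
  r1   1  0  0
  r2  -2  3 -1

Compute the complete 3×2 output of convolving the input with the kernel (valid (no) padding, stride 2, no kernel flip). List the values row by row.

28 -12
-18 -1
-24 12

Output[0,0]: The receptive field on the input at this output position is [2 7 1 / 5 2 7 / 0 14 15]. Elementwise product with the kernel and sum: 2·2 + 7·-1 + 1·-1 + 5·1 + 0·-2 + 14·3 + 15·-1.
Output[0,1]: The receptive field on the input at this output position is [1 3 8 / 7 9 6 / 15 9 7]. Elementwise product with the kernel and sum: 1·2 + 3·-1 + 8·-1 + 7·1 + 15·-2 + 9·3 + 7·-1.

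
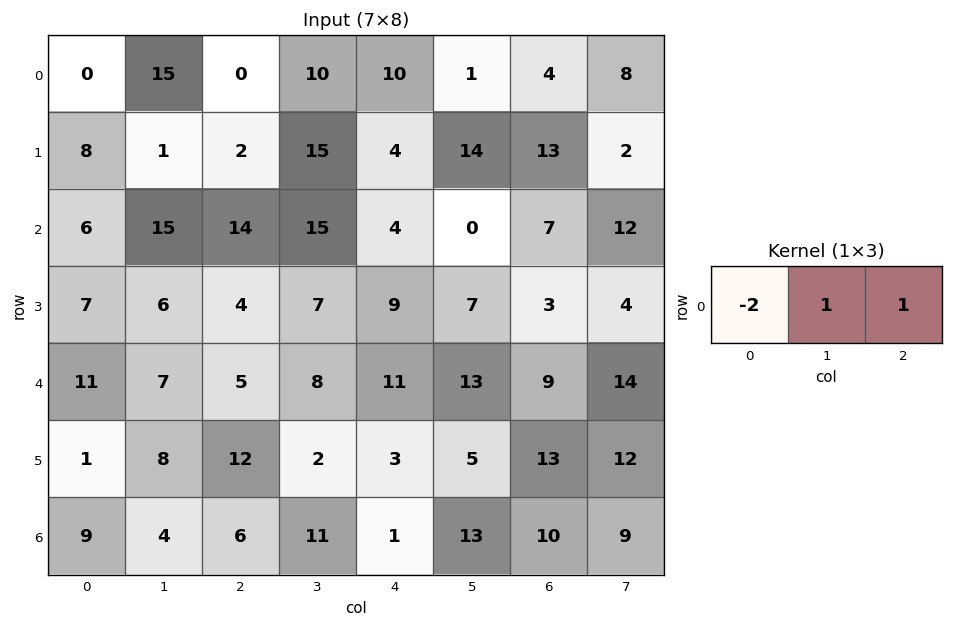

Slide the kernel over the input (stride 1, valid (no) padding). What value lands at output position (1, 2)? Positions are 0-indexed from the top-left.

The receptive field on the input at this output position is [2 15 4]. Elementwise product with the kernel and sum: 2·-2 + 15·1 + 4·1.

15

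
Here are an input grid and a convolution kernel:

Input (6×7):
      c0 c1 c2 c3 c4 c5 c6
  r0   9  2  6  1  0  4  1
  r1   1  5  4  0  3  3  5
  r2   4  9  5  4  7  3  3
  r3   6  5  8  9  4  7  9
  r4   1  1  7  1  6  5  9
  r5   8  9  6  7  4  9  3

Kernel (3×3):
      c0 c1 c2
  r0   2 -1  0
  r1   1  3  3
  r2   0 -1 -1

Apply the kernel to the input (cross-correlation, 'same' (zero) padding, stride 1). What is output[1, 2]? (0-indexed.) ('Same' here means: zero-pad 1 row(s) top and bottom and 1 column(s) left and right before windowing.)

The receptive field on the zero-padded input at this output position is [2 6 1 / 5 4 0 / 9 5 4]. Elementwise product with the kernel and sum: 2·2 + 6·-1 + 5·1 + 4·3 + 0·3 + 5·-1 + 4·-1.

6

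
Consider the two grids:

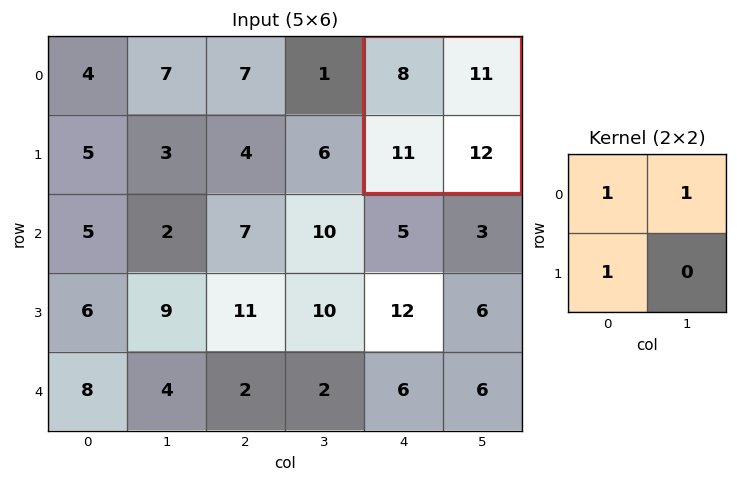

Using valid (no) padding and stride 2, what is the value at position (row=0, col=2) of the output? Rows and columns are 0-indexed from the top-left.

The receptive field on the input at this output position is [8 11 / 11 12]. Elementwise product with the kernel and sum: 8·1 + 11·1 + 11·1.

30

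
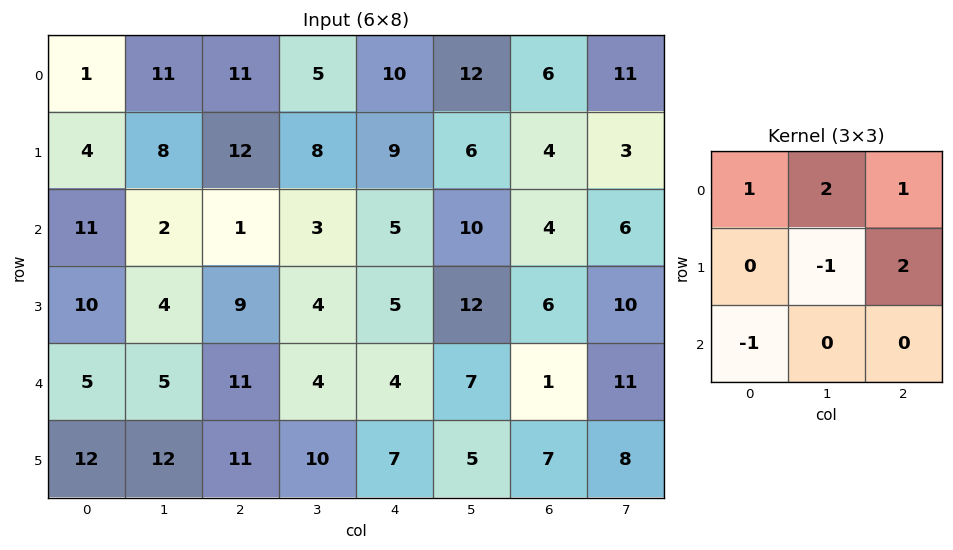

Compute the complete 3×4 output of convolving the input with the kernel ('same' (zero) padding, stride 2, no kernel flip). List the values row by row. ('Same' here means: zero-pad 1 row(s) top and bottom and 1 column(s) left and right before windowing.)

21 -9 6 10
9 41 43 13
29 11 26 50

Output[0,0]: The receptive field on the zero-padded input at this output position is [0 0 0 / 0 1 11 / 0 4 8]. Elementwise product with the kernel and sum: 0·1 + 0·2 + 0·1 + 1·-1 + 11·2 + 0·-1.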